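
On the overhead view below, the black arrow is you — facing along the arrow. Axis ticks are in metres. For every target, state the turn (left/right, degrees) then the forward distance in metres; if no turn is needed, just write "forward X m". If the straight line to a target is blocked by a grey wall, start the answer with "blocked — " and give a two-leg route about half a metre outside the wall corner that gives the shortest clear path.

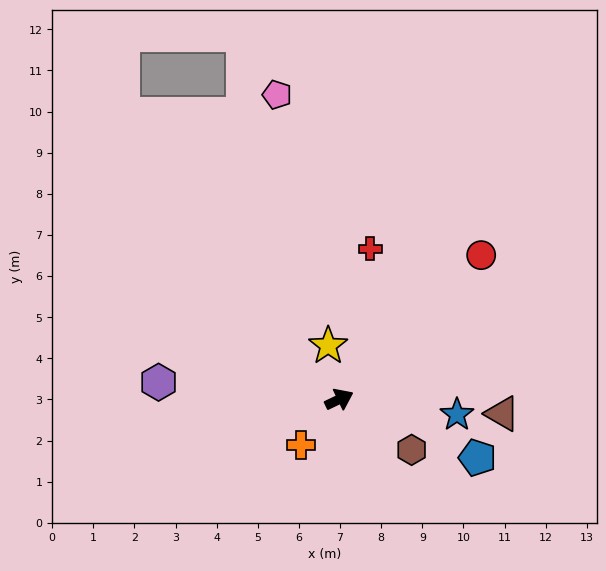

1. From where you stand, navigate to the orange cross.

turn right 155°, forward 1.5 m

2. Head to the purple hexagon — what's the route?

turn left 149°, forward 4.4 m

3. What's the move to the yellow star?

turn left 76°, forward 1.3 m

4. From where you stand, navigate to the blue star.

turn right 33°, forward 2.9 m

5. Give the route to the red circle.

turn left 20°, forward 4.9 m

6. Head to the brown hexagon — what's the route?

turn right 61°, forward 2.1 m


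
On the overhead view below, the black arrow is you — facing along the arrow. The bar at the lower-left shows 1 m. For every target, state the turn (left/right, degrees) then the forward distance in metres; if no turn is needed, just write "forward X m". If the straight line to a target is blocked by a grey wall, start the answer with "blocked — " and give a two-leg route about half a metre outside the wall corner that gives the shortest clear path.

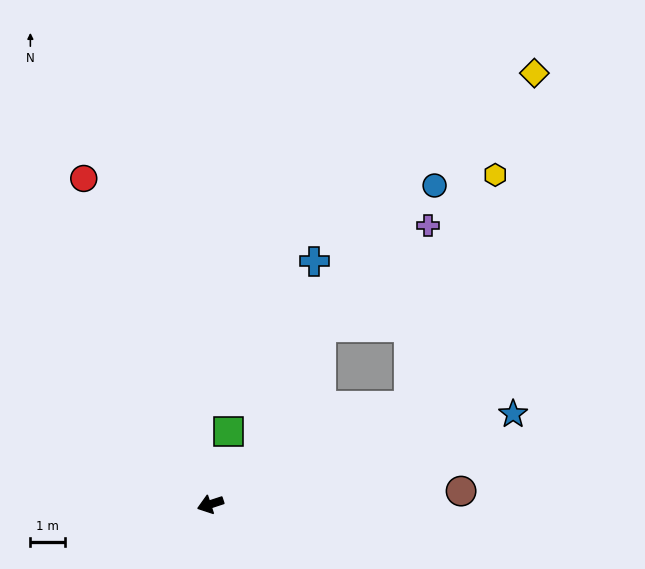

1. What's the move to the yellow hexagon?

blocked — turn right 172°, forward 6.4 m, then turn left 43°, forward 7.1 m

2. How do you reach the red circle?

turn right 87°, forward 10.0 m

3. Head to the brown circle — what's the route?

turn left 165°, forward 7.2 m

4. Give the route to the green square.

turn right 122°, forward 2.1 m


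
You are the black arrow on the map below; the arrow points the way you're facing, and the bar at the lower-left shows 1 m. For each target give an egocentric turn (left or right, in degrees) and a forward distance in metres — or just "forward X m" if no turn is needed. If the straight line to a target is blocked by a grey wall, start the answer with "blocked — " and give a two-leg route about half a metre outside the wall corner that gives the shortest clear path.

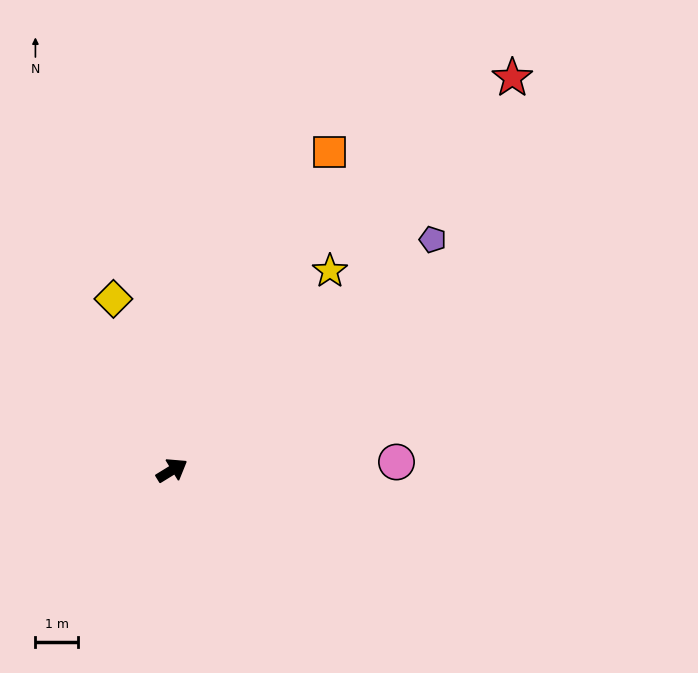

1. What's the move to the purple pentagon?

turn left 10°, forward 8.2 m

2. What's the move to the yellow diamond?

turn left 77°, forward 4.3 m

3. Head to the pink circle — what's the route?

turn right 29°, forward 5.3 m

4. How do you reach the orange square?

turn left 32°, forward 8.4 m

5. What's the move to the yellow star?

turn left 20°, forward 6.0 m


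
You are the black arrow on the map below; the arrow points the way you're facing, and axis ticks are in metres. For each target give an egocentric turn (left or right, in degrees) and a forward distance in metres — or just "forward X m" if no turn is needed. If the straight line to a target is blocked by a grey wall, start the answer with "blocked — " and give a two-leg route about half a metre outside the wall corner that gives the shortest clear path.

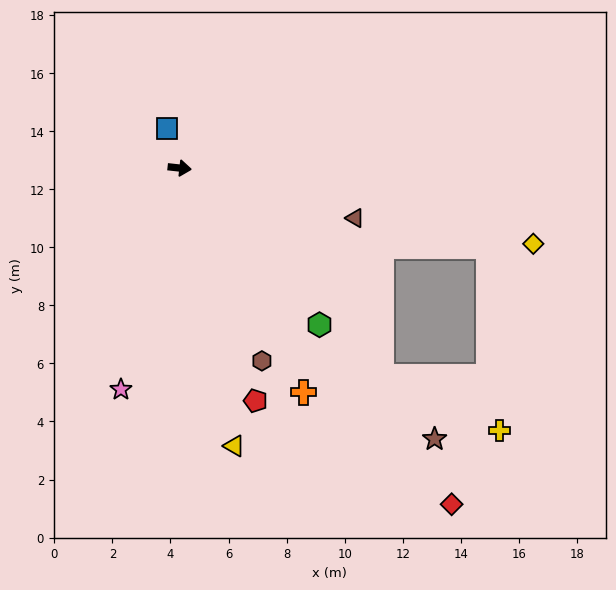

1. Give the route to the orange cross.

turn right 55°, forward 8.8 m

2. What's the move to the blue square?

turn left 114°, forward 1.4 m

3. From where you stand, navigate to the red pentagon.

turn right 66°, forward 8.4 m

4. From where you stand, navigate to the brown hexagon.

turn right 61°, forward 7.2 m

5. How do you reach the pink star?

turn right 99°, forward 7.9 m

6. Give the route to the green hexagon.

turn right 42°, forward 7.2 m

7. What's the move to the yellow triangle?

turn right 73°, forward 9.8 m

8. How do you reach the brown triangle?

turn right 10°, forward 6.3 m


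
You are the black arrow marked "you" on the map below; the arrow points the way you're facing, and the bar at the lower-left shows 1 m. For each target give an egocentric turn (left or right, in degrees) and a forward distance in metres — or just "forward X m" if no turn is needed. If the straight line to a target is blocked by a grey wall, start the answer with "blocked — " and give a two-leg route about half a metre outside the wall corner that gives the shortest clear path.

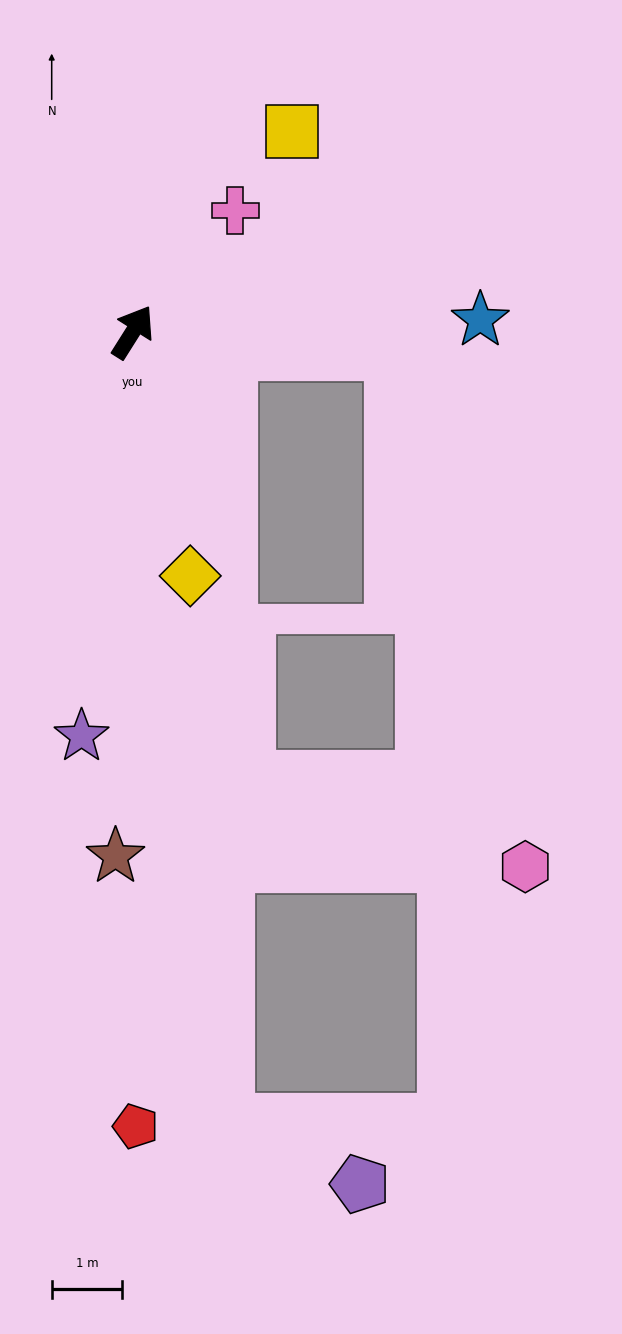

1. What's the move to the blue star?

turn right 56°, forward 4.9 m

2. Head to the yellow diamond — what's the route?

turn right 135°, forward 3.5 m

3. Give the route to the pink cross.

turn right 8°, forward 2.2 m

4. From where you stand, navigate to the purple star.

turn right 155°, forward 5.8 m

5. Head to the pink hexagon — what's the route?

blocked — turn right 62°, forward 3.7 m, then turn right 72°, forward 7.5 m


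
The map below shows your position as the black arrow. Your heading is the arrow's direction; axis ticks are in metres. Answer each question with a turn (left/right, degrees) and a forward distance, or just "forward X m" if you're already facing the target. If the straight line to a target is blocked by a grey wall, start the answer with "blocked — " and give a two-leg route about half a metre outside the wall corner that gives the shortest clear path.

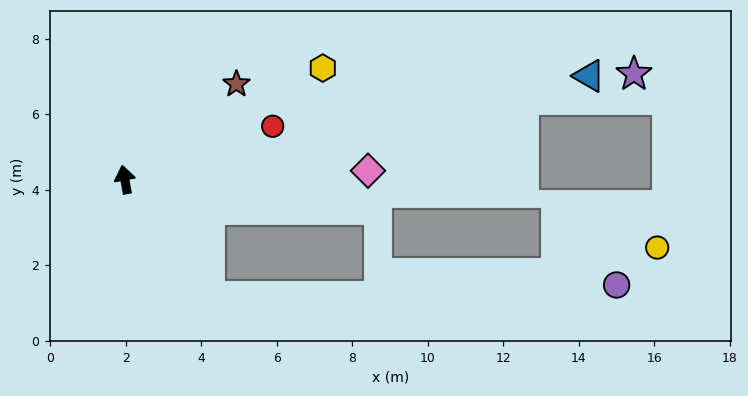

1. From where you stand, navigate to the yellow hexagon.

turn right 71°, forward 6.0 m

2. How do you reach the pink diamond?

turn right 98°, forward 6.4 m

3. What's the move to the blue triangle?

turn right 88°, forward 12.6 m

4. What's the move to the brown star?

turn right 60°, forward 3.9 m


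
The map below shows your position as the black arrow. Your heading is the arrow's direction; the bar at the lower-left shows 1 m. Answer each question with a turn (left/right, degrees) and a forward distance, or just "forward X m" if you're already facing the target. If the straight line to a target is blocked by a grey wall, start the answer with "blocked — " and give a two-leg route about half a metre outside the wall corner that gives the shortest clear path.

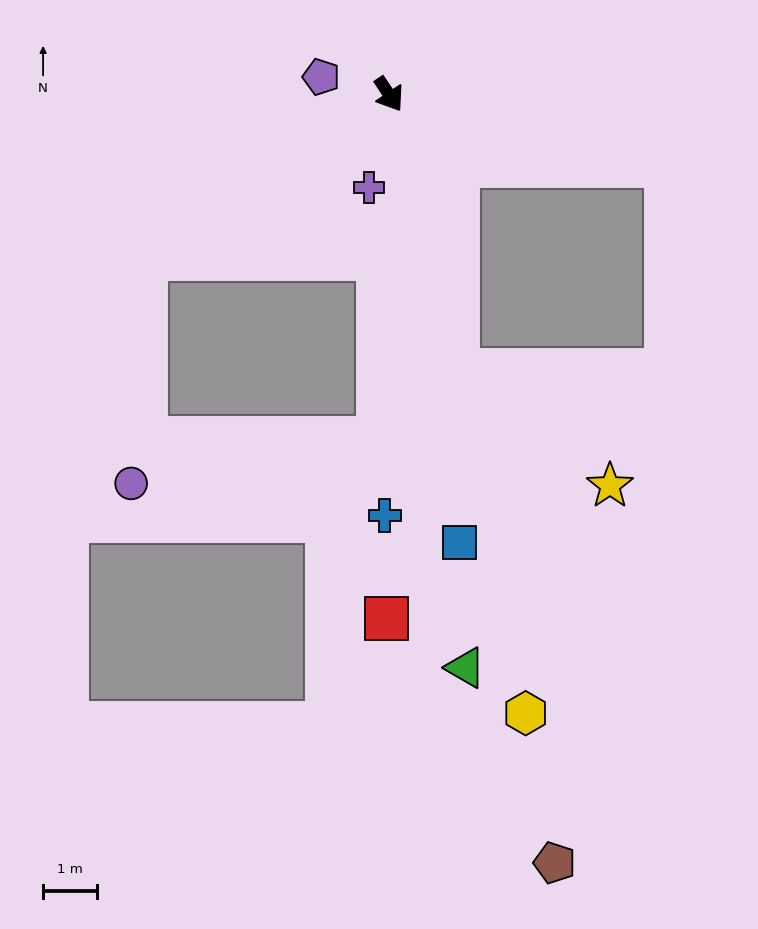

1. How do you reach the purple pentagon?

turn right 138°, forward 1.3 m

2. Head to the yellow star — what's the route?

blocked — turn right 20°, forward 5.3 m, then turn left 40°, forward 3.5 m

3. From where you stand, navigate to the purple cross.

turn right 46°, forward 1.8 m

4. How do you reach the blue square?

turn right 25°, forward 8.4 m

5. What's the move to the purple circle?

blocked — turn right 90°, forward 5.5 m, then turn left 53°, forward 4.2 m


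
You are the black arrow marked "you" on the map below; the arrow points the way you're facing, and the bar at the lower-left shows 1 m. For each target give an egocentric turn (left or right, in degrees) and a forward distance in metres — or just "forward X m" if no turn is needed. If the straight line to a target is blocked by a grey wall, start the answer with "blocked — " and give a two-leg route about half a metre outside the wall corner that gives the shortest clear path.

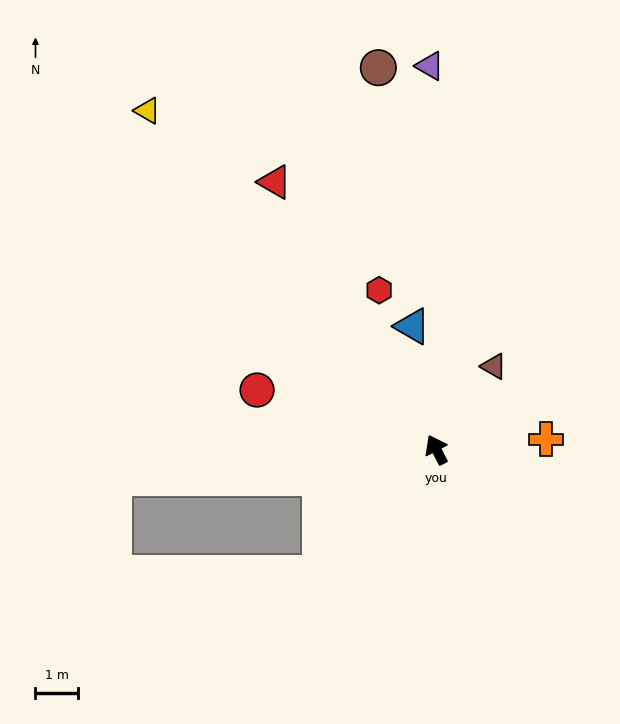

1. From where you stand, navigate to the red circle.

turn left 44°, forward 4.4 m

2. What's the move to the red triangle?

turn left 4°, forward 7.4 m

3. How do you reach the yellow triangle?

turn left 13°, forward 10.5 m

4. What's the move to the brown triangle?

turn right 62°, forward 2.4 m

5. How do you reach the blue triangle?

turn right 16°, forward 3.0 m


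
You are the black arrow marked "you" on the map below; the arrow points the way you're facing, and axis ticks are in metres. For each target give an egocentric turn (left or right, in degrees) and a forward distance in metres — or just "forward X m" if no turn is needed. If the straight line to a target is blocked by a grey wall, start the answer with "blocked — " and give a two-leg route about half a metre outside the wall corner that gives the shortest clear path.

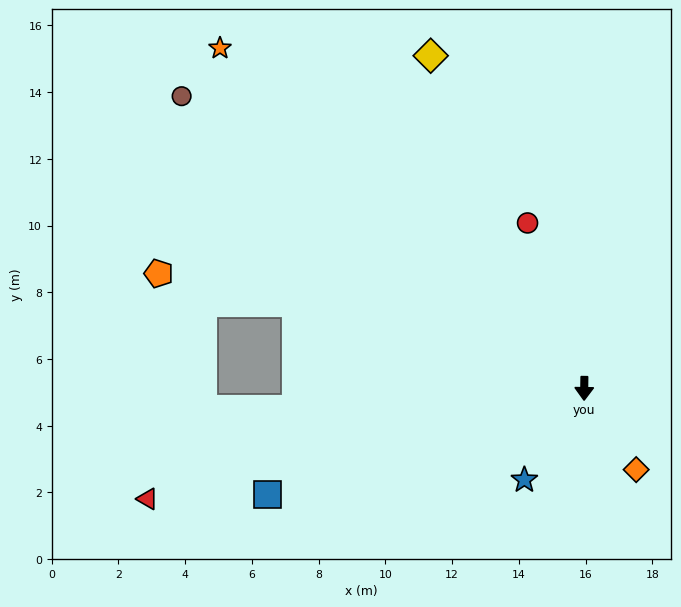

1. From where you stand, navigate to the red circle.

turn right 160°, forward 5.2 m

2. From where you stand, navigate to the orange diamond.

turn left 33°, forward 2.9 m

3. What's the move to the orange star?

turn right 132°, forward 14.9 m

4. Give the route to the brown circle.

turn right 125°, forward 14.9 m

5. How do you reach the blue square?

turn right 71°, forward 10.0 m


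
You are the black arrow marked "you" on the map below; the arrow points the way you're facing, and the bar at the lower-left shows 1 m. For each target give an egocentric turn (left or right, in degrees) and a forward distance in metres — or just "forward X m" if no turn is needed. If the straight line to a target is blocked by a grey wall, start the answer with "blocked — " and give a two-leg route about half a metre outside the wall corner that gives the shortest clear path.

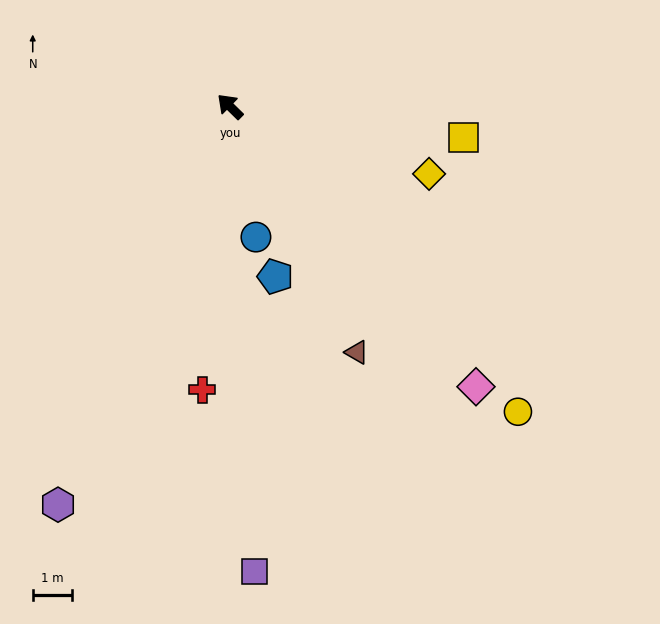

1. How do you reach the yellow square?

turn right 143°, forward 6.0 m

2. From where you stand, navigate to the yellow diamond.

turn right 154°, forward 5.4 m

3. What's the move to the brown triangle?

turn left 162°, forward 7.1 m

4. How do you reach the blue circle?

turn left 146°, forward 3.4 m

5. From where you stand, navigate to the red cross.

turn left 129°, forward 7.3 m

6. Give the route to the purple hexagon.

turn left 111°, forward 11.1 m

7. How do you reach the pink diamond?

turn left 176°, forward 9.5 m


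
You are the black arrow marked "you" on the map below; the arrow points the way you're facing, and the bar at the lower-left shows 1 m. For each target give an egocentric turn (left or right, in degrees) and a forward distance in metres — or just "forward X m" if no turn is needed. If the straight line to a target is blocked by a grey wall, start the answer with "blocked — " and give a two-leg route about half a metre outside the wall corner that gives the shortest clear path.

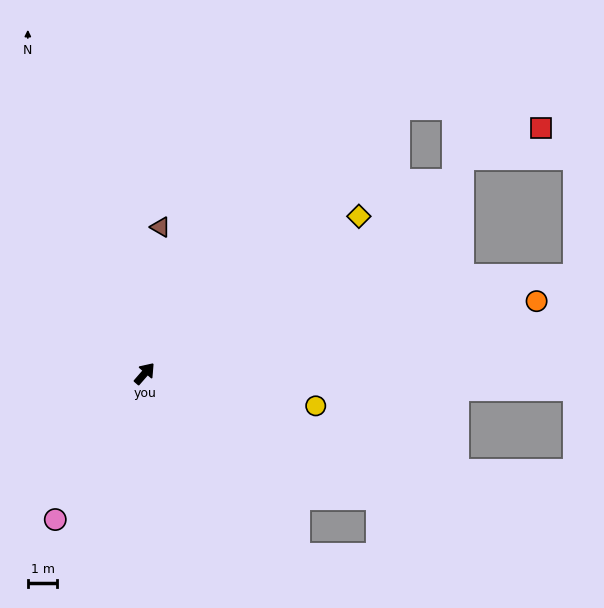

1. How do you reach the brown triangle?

turn left 35°, forward 5.0 m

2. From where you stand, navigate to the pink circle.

turn right 170°, forward 5.8 m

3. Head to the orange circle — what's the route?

turn right 38°, forward 13.5 m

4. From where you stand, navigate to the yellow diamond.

turn right 13°, forward 9.0 m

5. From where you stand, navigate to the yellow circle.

turn right 60°, forward 5.9 m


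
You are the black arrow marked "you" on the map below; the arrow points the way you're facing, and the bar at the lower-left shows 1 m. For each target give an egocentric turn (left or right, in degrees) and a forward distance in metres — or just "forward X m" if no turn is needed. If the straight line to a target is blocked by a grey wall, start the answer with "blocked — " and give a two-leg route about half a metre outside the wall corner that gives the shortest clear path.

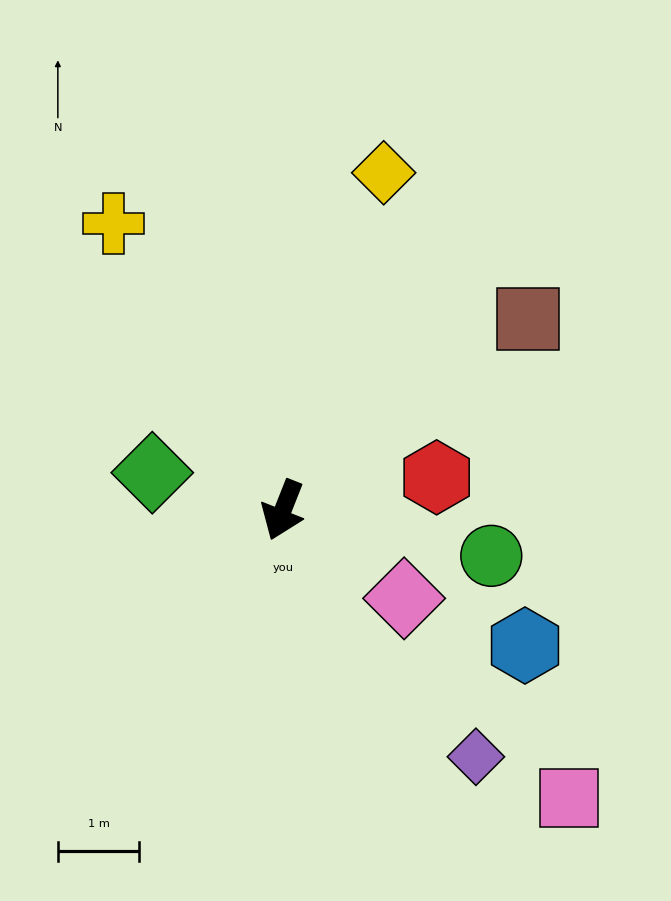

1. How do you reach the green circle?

turn left 99°, forward 2.6 m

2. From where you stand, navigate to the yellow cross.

turn right 128°, forward 4.1 m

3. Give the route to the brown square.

turn left 150°, forward 3.8 m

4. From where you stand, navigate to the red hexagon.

turn left 124°, forward 1.9 m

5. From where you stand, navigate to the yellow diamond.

turn right 175°, forward 4.3 m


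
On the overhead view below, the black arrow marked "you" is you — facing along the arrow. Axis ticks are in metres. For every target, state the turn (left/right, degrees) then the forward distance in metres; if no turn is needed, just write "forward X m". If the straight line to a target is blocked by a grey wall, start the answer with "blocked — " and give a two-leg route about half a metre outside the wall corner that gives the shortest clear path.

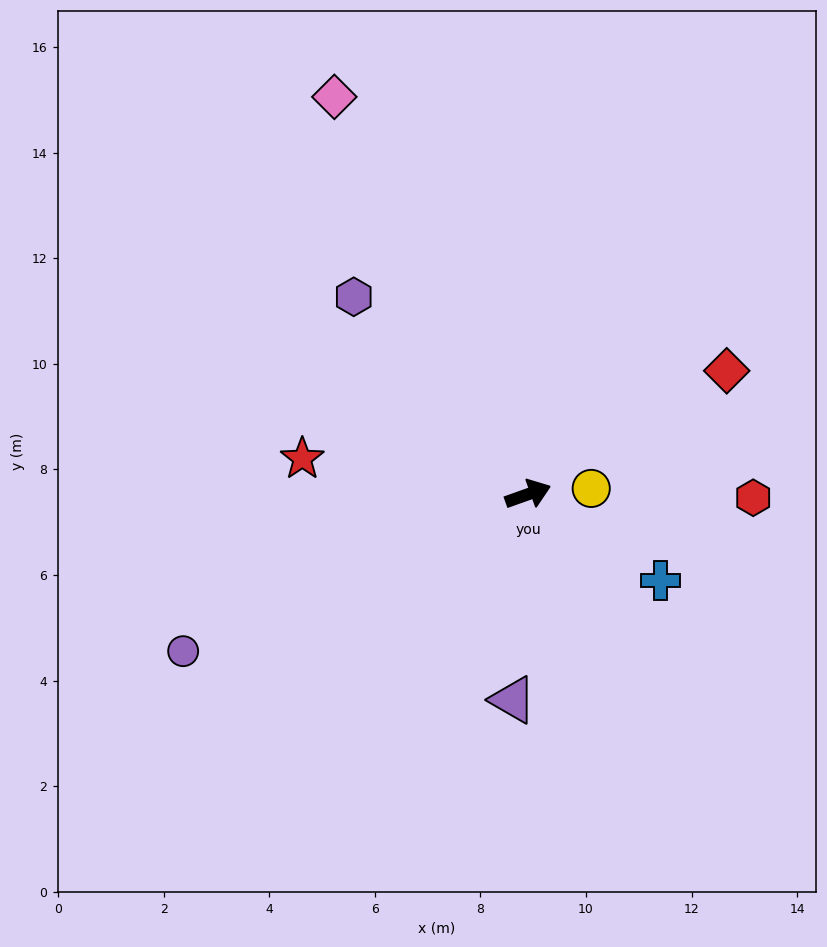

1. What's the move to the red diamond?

turn left 12°, forward 4.4 m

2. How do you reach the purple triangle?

turn right 114°, forward 3.9 m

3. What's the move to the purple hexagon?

turn left 112°, forward 5.0 m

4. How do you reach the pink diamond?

turn left 96°, forward 8.4 m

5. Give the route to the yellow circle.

turn right 14°, forward 1.2 m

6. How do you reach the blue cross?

turn right 53°, forward 3.0 m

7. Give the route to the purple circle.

turn right 175°, forward 7.2 m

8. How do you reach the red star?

turn left 151°, forward 4.3 m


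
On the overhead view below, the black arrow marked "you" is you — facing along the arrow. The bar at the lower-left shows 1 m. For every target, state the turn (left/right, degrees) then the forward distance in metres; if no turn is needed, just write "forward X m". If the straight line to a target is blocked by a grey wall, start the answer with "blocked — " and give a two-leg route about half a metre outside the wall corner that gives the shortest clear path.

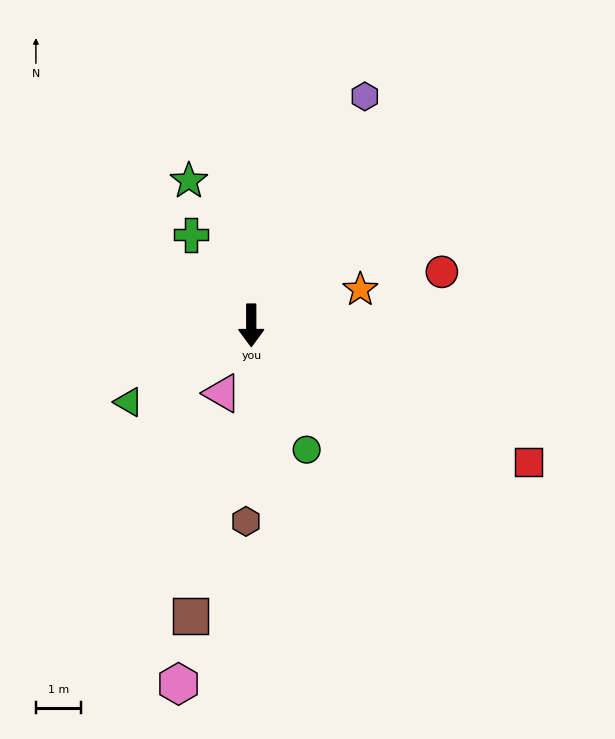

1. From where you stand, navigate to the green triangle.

turn right 58°, forward 3.2 m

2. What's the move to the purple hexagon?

turn left 154°, forward 5.7 m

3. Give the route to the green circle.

turn left 24°, forward 3.0 m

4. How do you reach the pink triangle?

turn right 23°, forward 1.6 m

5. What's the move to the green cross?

turn right 146°, forward 2.4 m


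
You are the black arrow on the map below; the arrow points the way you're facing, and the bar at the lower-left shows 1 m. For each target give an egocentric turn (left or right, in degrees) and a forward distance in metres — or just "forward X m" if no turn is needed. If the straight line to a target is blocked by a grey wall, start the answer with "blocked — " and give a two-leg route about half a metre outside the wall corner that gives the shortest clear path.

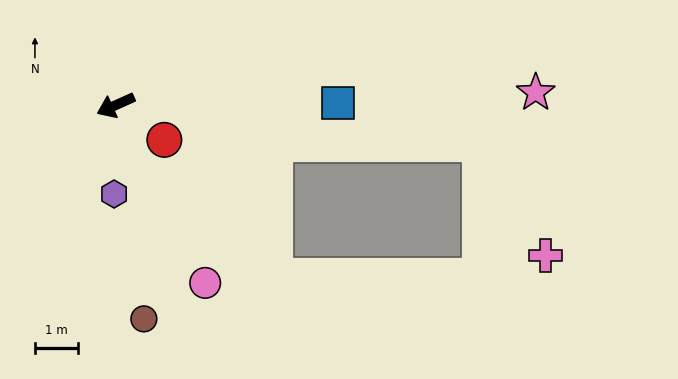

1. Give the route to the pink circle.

turn left 93°, forward 4.7 m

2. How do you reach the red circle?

turn left 120°, forward 1.4 m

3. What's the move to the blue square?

turn left 156°, forward 5.2 m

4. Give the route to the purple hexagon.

turn left 65°, forward 2.1 m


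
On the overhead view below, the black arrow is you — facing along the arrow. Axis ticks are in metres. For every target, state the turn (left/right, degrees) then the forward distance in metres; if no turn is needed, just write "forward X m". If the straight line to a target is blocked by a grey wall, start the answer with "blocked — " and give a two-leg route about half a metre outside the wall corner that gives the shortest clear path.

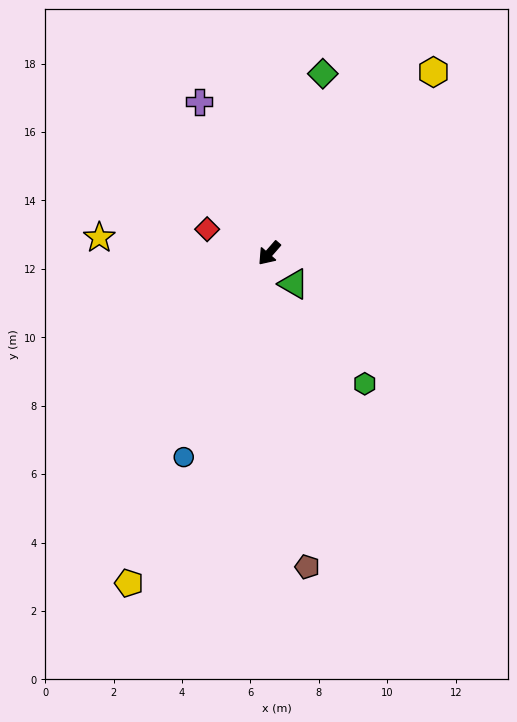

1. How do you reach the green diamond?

turn right 156°, forward 5.5 m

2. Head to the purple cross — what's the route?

turn right 114°, forward 4.9 m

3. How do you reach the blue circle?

turn left 18°, forward 6.5 m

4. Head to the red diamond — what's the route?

turn right 70°, forward 1.9 m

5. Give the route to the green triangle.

turn left 80°, forward 1.1 m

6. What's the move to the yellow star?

turn right 54°, forward 5.0 m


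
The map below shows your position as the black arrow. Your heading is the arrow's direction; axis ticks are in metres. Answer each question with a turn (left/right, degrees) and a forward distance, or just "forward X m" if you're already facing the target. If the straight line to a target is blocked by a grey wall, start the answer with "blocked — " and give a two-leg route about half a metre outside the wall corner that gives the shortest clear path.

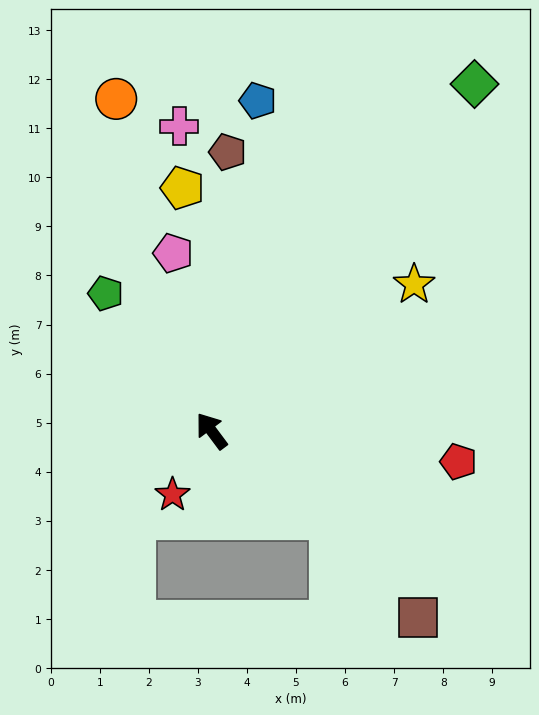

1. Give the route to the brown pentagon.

turn right 40°, forward 5.7 m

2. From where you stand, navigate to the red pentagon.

turn right 134°, forward 5.1 m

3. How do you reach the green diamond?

turn right 74°, forward 8.9 m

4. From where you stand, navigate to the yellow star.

turn right 91°, forward 5.1 m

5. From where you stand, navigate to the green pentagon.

forward 3.5 m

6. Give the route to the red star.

turn left 112°, forward 1.5 m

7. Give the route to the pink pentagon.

turn right 25°, forward 3.7 m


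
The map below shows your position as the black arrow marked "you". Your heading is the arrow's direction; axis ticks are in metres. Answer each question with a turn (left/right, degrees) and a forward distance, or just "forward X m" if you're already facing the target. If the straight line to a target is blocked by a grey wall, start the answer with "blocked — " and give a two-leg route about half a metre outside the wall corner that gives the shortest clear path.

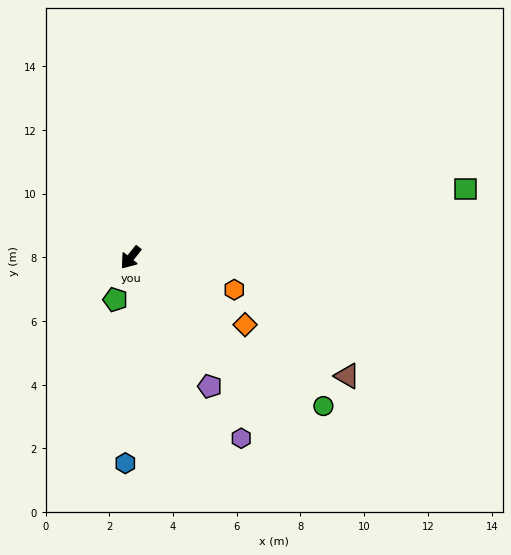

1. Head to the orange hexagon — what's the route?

turn left 111°, forward 3.4 m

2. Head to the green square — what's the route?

turn left 140°, forward 10.7 m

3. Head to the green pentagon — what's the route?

turn left 18°, forward 1.4 m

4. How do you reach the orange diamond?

turn left 98°, forward 4.2 m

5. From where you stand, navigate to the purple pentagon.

turn left 70°, forward 4.7 m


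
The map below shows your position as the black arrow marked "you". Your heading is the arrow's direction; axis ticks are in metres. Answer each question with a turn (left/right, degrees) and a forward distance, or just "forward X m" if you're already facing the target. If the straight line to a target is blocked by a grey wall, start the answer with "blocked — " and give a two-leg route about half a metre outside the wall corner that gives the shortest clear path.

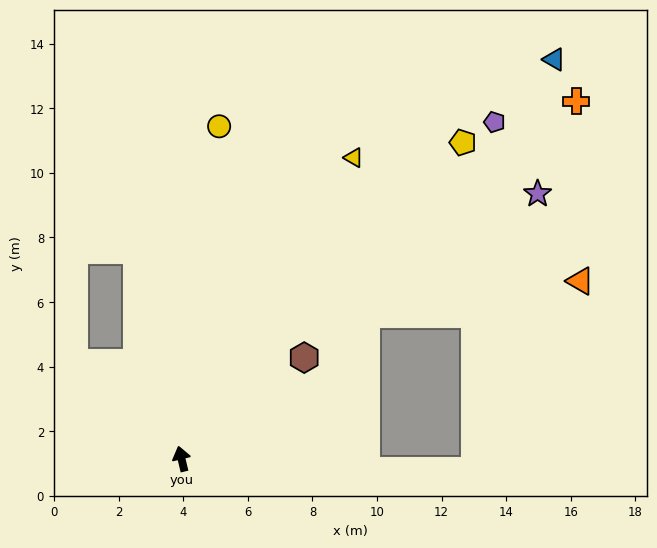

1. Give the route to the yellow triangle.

turn right 43°, forward 10.7 m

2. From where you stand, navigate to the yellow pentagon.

turn right 55°, forward 13.1 m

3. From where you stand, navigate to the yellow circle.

turn right 20°, forward 10.4 m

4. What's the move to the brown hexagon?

turn right 64°, forward 4.9 m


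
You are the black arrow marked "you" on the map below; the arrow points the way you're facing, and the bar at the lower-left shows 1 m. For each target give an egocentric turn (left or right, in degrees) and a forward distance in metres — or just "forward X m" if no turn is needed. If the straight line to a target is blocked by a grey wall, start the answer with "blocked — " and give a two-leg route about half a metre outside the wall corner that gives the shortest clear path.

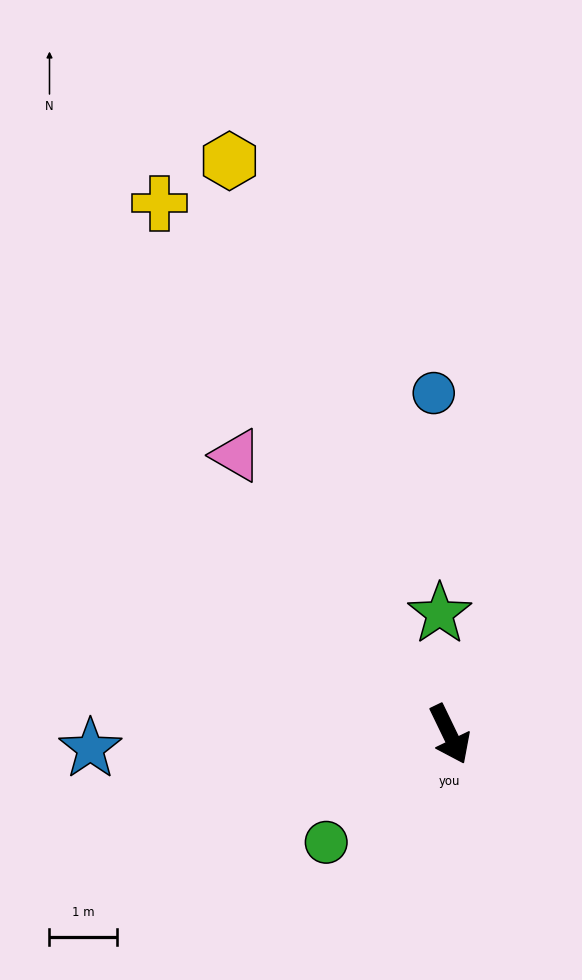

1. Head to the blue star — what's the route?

turn right 113°, forward 5.4 m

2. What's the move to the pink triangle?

turn right 168°, forward 5.2 m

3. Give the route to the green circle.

turn right 75°, forward 2.4 m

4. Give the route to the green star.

turn left 159°, forward 1.8 m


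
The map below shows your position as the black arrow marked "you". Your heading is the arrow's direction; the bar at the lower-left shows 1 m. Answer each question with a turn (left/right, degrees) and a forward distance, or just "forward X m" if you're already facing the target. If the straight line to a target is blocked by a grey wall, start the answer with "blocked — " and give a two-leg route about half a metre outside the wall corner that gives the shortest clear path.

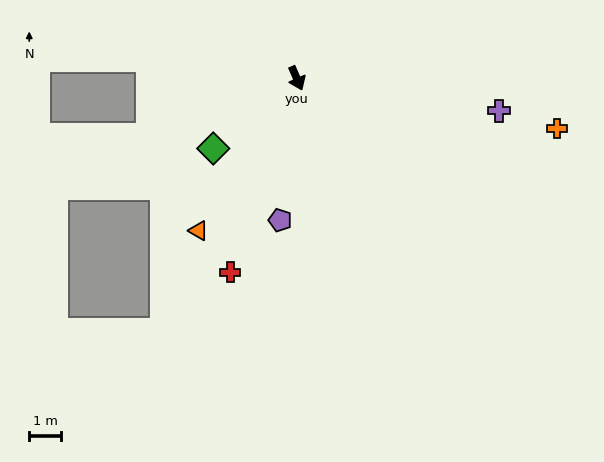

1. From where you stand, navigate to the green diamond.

turn right 73°, forward 3.5 m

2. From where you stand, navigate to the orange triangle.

turn right 56°, forward 5.8 m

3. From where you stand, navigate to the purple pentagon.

turn right 30°, forward 4.5 m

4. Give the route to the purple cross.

turn left 57°, forward 6.5 m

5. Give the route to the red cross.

turn right 42°, forward 6.5 m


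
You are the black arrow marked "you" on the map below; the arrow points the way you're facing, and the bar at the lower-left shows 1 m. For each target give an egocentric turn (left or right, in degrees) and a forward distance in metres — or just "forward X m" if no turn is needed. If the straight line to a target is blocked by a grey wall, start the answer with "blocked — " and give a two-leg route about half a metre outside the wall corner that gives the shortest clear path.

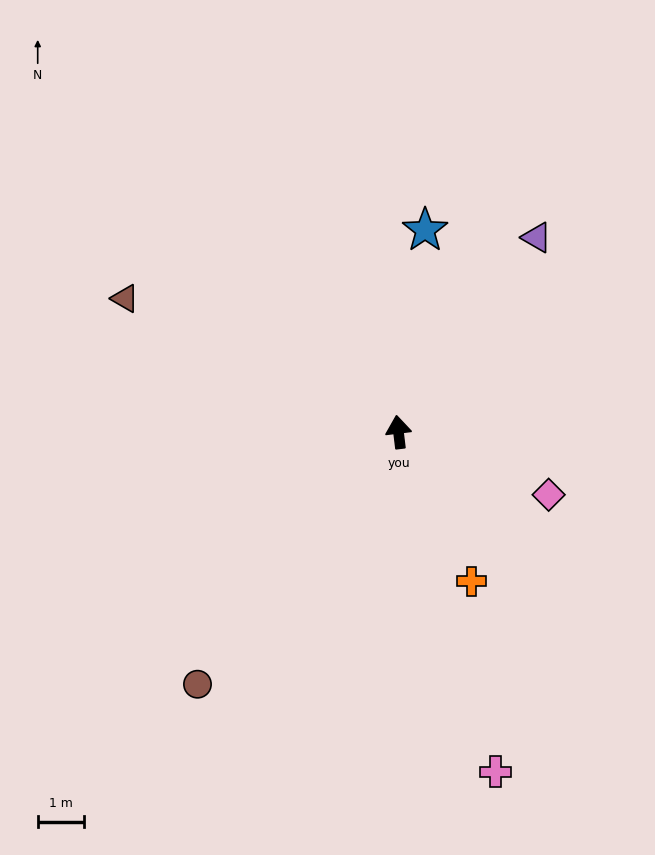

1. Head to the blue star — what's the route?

turn right 14°, forward 4.4 m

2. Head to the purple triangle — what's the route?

turn right 42°, forward 5.1 m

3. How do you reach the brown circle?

turn left 135°, forward 7.0 m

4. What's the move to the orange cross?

turn right 161°, forward 3.6 m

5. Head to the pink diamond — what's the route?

turn right 120°, forward 3.5 m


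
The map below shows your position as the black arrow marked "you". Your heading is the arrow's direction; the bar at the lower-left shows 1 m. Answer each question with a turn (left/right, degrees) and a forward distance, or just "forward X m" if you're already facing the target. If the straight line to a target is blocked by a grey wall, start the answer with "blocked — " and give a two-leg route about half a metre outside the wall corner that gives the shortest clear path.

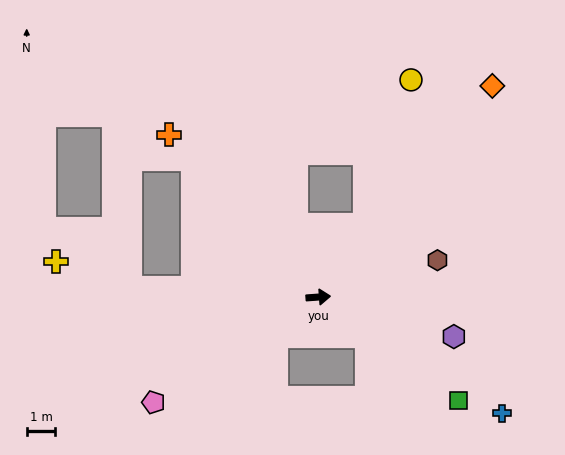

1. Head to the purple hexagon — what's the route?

turn right 20°, forward 4.9 m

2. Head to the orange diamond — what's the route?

turn left 46°, forward 9.6 m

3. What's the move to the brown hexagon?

turn left 13°, forward 4.4 m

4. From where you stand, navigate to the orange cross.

turn left 128°, forward 7.7 m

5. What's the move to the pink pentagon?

turn right 152°, forward 6.8 m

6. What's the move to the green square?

turn right 41°, forward 6.1 m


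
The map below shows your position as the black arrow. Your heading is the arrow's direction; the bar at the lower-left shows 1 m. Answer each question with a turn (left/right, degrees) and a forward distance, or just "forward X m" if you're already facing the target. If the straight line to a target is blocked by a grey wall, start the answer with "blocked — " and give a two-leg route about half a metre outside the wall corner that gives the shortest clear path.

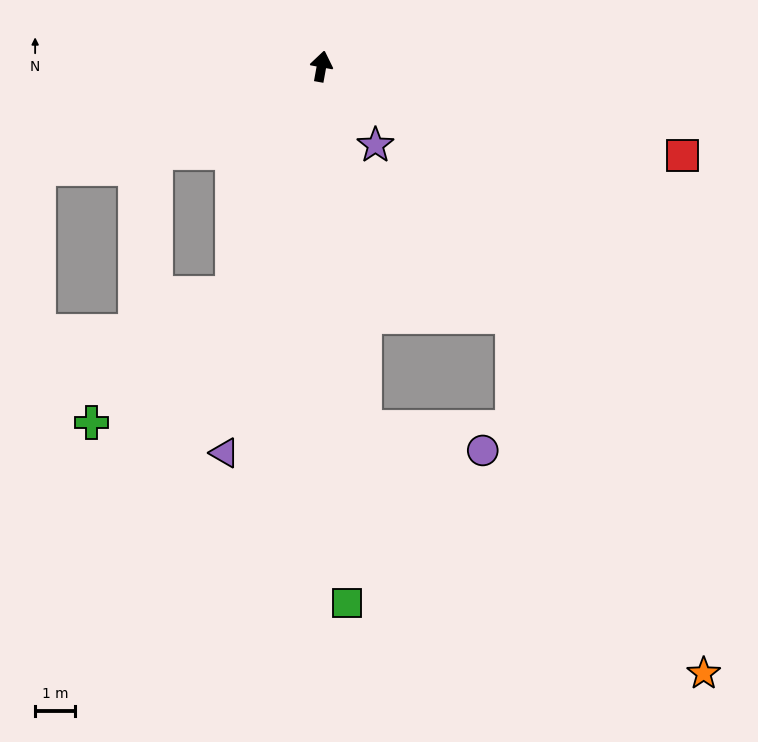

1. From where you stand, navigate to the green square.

turn right 167°, forward 13.4 m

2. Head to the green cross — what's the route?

blocked — turn left 169°, forward 6.1 m, then turn right 26°, forward 4.8 m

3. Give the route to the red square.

turn right 94°, forward 9.3 m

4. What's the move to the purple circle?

blocked — turn right 163°, forward 9.0 m, then turn left 72°, forward 3.0 m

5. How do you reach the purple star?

turn right 135°, forward 2.4 m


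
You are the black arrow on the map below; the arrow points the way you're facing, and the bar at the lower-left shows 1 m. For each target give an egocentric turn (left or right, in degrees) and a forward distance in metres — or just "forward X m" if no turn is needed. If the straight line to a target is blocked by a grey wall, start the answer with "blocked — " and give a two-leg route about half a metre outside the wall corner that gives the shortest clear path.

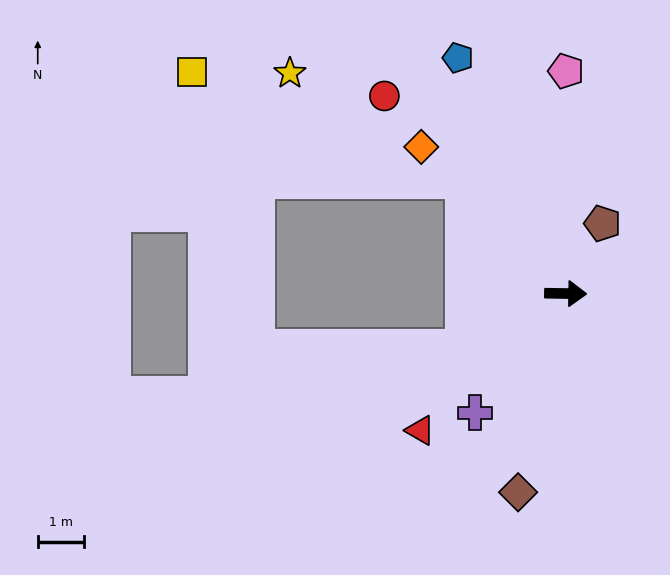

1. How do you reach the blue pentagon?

turn left 115°, forward 5.6 m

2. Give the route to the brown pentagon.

turn left 63°, forward 1.7 m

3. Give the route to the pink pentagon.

turn left 91°, forward 4.8 m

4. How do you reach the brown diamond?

turn right 103°, forward 4.4 m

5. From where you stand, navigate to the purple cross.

turn right 126°, forward 3.2 m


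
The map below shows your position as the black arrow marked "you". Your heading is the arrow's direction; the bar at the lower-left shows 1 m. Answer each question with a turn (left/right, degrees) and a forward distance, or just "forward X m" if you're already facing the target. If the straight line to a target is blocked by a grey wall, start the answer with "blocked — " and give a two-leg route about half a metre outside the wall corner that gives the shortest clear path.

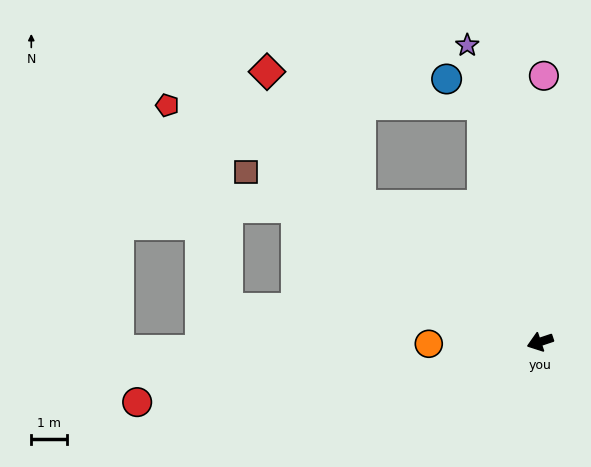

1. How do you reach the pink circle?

turn right 109°, forward 7.5 m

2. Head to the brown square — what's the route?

turn right 49°, forward 9.6 m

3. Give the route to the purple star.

turn right 95°, forward 8.6 m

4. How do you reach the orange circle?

turn right 18°, forward 3.1 m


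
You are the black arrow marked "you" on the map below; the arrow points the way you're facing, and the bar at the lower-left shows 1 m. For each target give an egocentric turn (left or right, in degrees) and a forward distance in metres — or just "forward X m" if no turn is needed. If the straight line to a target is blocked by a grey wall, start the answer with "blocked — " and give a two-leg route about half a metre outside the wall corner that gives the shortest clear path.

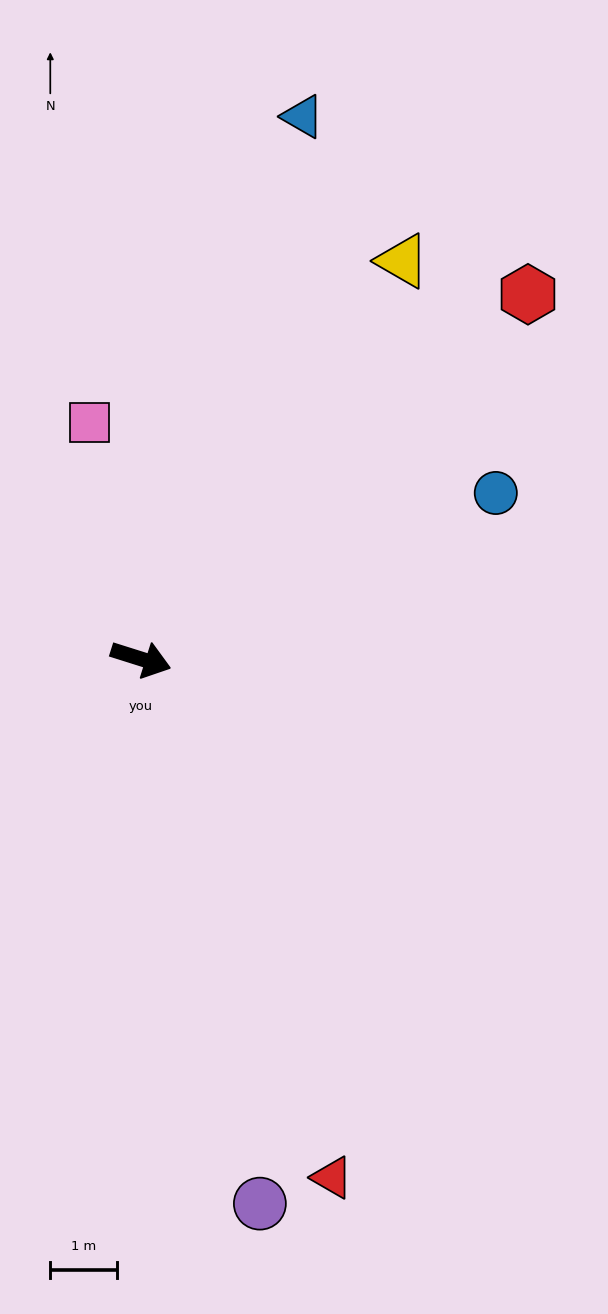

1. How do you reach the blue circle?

turn left 43°, forward 5.9 m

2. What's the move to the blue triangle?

turn left 91°, forward 8.5 m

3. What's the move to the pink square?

turn left 120°, forward 3.6 m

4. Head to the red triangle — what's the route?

turn right 52°, forward 8.3 m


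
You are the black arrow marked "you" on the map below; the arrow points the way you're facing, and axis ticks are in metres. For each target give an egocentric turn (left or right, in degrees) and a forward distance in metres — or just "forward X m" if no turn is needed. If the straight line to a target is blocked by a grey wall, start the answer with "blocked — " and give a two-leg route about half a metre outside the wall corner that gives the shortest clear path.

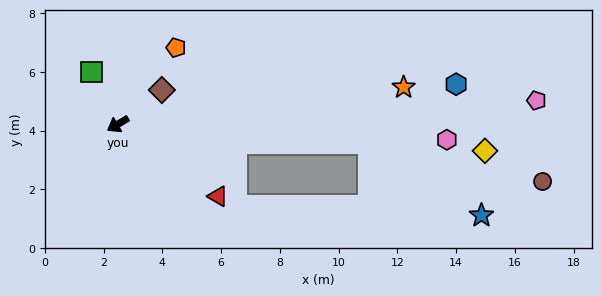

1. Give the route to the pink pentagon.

turn left 152°, forward 14.3 m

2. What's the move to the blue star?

blocked — turn left 145°, forward 8.6 m, then turn right 29°, forward 4.5 m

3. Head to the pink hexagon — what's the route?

turn left 146°, forward 11.2 m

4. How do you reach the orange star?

turn left 156°, forward 9.8 m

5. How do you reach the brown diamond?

turn right 173°, forward 1.9 m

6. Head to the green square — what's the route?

turn right 94°, forward 2.0 m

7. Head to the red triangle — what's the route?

turn left 113°, forward 4.2 m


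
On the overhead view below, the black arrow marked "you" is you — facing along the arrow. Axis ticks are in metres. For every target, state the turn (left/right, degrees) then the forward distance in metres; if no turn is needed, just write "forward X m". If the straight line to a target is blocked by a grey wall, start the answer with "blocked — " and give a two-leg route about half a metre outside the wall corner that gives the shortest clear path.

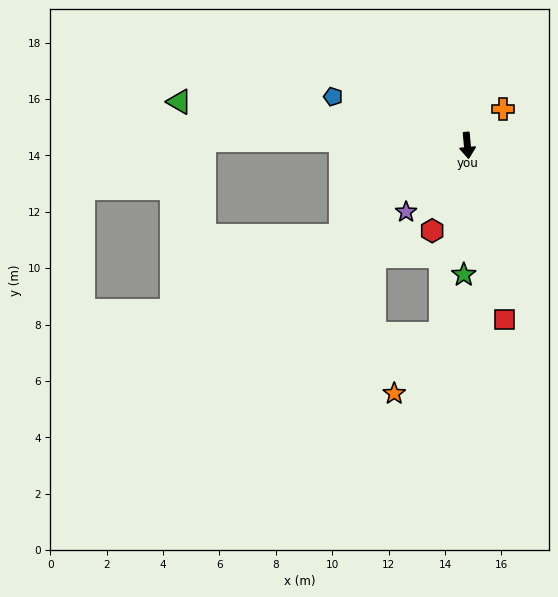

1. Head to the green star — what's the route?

turn right 7°, forward 4.6 m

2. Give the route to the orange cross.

turn left 130°, forward 1.8 m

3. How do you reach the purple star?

turn right 48°, forward 3.2 m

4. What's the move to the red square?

turn left 7°, forward 6.3 m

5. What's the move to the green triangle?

turn right 104°, forward 10.3 m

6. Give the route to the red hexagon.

turn right 28°, forward 3.3 m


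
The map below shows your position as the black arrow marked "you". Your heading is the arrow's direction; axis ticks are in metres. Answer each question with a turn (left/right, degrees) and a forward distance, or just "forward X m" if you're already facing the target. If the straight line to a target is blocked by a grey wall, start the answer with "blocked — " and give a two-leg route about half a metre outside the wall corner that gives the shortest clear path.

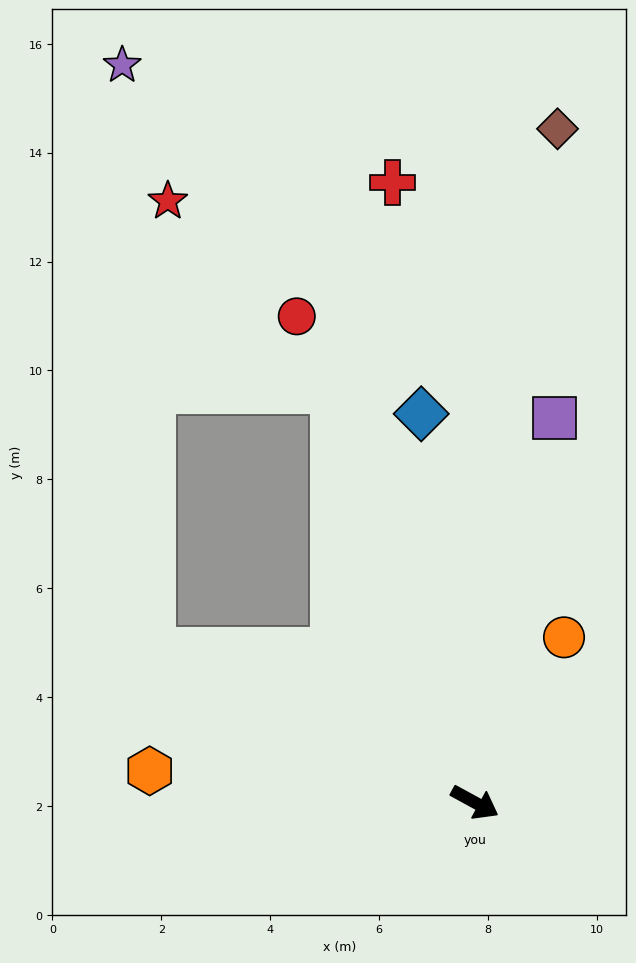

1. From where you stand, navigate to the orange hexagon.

turn right 157°, forward 6.0 m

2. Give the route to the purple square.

turn left 107°, forward 7.2 m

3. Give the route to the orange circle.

turn left 90°, forward 3.4 m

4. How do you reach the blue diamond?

turn left 127°, forward 7.2 m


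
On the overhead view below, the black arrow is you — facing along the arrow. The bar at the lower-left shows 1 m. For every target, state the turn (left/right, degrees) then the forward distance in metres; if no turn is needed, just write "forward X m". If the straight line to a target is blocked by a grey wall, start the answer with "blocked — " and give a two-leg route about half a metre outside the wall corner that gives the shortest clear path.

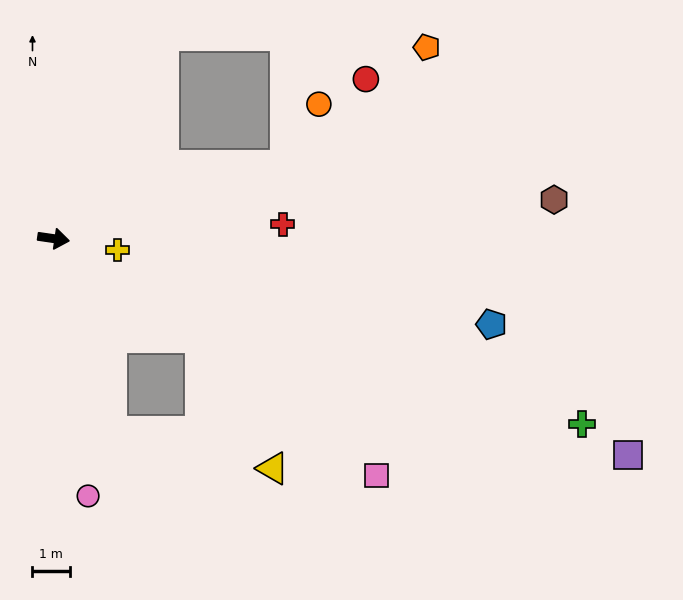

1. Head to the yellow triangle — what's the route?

blocked — turn right 26°, forward 4.7 m, then turn right 27°, forward 4.0 m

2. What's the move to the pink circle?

turn right 74°, forward 6.9 m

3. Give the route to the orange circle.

blocked — turn left 26°, forward 6.5 m, then turn left 44°, forward 1.9 m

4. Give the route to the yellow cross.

turn right 2°, forward 1.7 m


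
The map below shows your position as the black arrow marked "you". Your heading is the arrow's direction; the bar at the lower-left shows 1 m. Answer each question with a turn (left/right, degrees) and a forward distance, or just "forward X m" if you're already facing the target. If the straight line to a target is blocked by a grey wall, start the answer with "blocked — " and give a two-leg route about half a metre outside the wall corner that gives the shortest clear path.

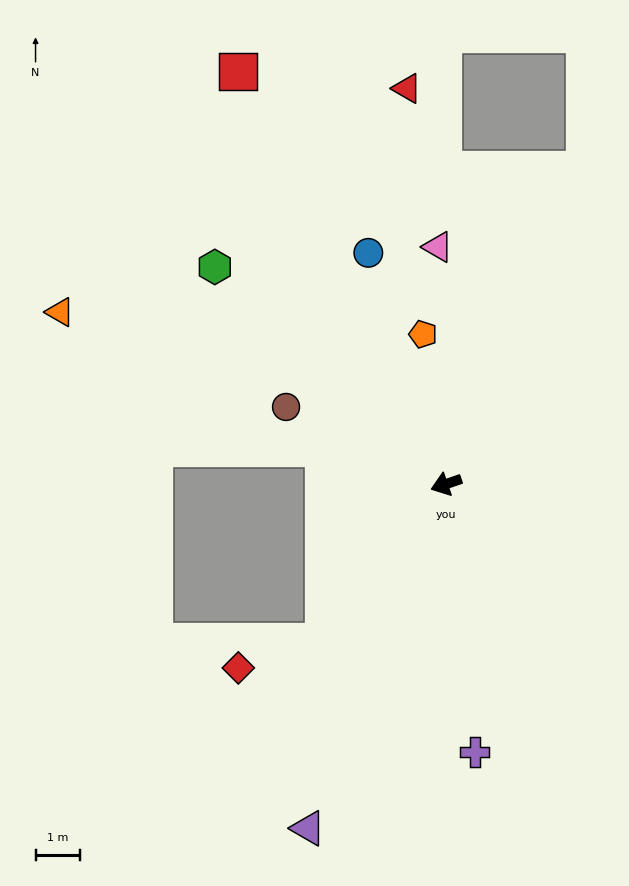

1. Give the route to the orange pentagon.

turn right 100°, forward 3.4 m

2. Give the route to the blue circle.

turn right 90°, forward 5.5 m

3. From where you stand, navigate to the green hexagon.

turn right 62°, forward 7.1 m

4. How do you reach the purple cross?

turn left 77°, forward 6.1 m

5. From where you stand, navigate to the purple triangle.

turn left 49°, forward 8.3 m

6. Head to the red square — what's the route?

turn right 82°, forward 10.4 m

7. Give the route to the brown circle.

turn right 45°, forward 4.0 m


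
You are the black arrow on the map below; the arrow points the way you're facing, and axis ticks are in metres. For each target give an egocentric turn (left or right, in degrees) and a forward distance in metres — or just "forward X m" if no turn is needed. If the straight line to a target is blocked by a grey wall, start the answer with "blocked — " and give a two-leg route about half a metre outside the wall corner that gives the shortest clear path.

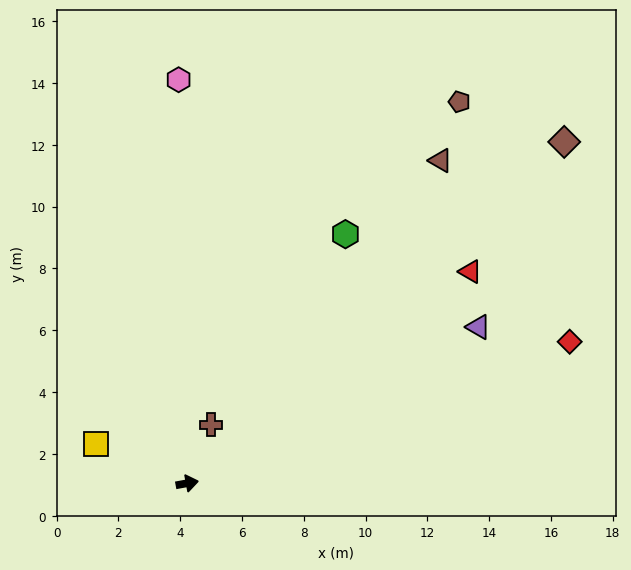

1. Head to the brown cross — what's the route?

turn left 58°, forward 2.0 m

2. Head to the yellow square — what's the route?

turn left 147°, forward 3.2 m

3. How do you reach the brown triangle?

turn left 41°, forward 13.3 m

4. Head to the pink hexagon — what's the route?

turn left 81°, forward 13.1 m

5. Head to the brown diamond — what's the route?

turn left 32°, forward 16.5 m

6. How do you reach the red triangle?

turn left 26°, forward 11.4 m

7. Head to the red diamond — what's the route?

turn left 10°, forward 13.2 m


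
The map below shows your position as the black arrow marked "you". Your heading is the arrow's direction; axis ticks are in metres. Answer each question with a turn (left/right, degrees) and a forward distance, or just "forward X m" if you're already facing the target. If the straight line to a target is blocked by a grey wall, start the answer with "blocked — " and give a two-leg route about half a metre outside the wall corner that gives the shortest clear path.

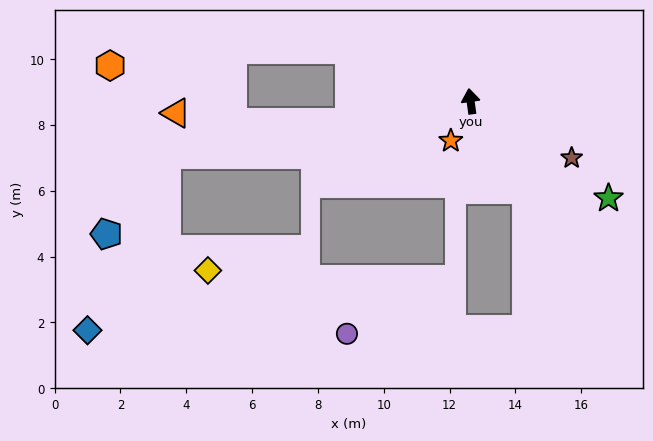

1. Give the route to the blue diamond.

blocked — turn left 92°, forward 9.3 m, then turn left 56°, forward 5.9 m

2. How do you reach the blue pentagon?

blocked — turn left 92°, forward 9.3 m, then turn left 42°, forward 3.0 m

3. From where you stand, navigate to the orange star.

turn left 146°, forward 1.3 m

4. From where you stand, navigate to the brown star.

turn right 127°, forward 3.5 m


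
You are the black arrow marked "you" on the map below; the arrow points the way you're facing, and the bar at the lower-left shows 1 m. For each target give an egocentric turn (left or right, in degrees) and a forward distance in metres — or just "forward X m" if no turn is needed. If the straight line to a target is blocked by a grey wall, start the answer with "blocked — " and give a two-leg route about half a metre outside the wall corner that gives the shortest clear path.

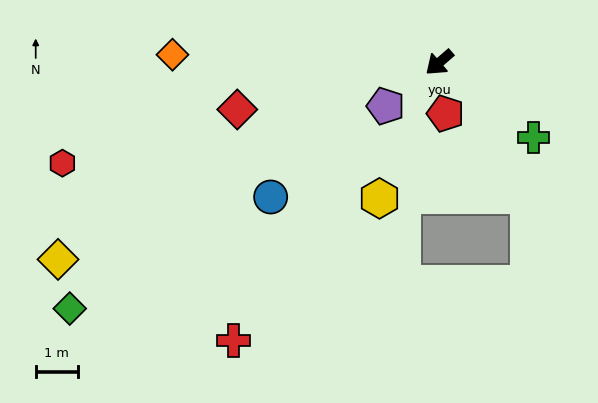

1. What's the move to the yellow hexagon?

turn left 25°, forward 3.5 m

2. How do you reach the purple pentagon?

forward 1.6 m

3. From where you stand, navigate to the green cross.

turn left 101°, forward 2.8 m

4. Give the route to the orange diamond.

turn right 43°, forward 6.3 m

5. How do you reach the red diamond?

turn right 28°, forward 4.9 m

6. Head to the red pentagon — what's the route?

turn left 56°, forward 1.2 m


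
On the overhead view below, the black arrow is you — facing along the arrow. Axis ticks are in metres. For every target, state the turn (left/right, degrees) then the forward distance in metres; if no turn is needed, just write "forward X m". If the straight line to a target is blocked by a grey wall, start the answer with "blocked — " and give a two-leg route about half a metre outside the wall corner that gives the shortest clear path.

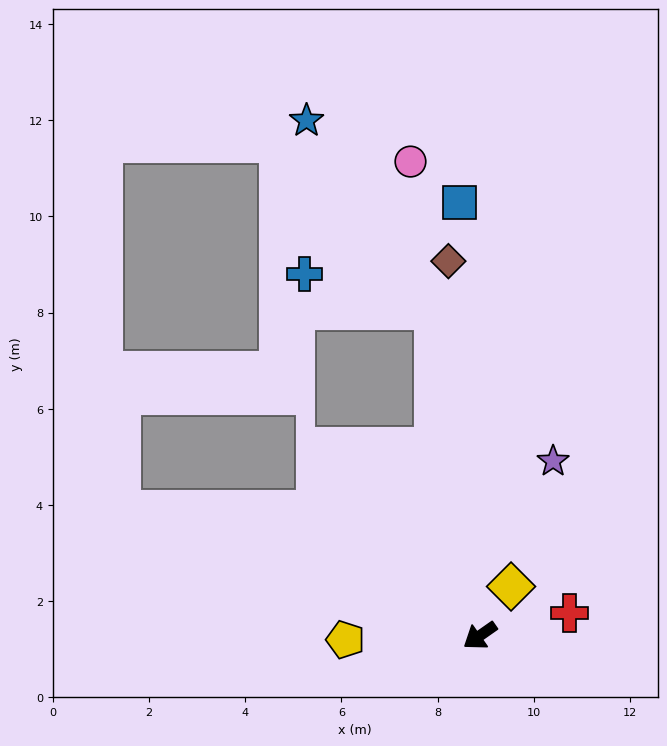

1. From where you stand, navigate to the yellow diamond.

turn right 157°, forward 1.2 m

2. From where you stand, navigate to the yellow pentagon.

turn right 33°, forward 2.8 m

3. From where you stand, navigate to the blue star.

blocked — turn right 117°, forward 6.8 m, then turn left 26°, forward 4.8 m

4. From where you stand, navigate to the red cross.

turn left 159°, forward 1.9 m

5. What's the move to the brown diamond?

turn right 120°, forward 7.8 m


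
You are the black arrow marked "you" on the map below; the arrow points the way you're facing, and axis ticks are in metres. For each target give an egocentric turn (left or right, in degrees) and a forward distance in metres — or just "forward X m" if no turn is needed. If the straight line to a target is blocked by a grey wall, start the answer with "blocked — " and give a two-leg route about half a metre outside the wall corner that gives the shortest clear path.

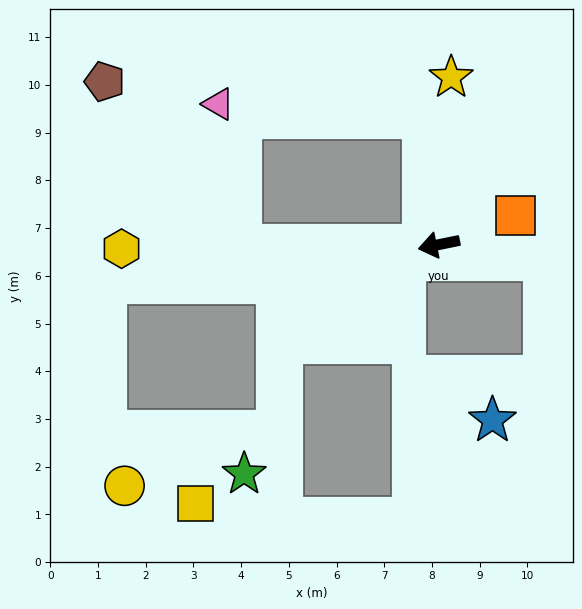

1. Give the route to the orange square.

turn right 171°, forward 1.7 m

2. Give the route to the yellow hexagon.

turn right 11°, forward 6.7 m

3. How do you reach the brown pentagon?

blocked — turn right 12°, forward 4.1 m, then turn right 49°, forward 4.5 m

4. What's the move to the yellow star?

turn right 106°, forward 3.5 m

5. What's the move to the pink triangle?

blocked — turn right 94°, forward 2.7 m, then turn left 78°, forward 4.3 m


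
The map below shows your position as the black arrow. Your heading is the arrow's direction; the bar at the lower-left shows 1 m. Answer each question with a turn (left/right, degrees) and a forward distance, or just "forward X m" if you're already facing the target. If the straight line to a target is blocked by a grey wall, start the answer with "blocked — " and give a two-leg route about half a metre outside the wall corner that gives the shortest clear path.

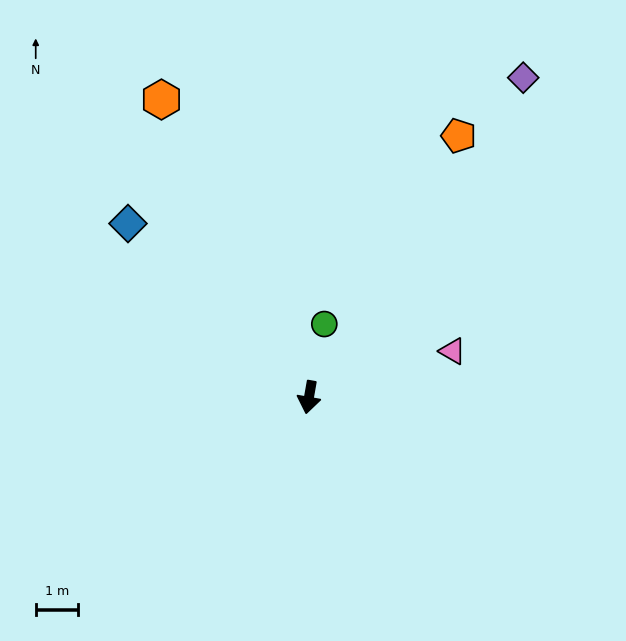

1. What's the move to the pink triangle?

turn left 118°, forward 3.5 m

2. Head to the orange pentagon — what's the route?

turn left 160°, forward 7.1 m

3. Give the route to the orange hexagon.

turn right 144°, forward 7.8 m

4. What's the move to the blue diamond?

turn right 124°, forward 5.9 m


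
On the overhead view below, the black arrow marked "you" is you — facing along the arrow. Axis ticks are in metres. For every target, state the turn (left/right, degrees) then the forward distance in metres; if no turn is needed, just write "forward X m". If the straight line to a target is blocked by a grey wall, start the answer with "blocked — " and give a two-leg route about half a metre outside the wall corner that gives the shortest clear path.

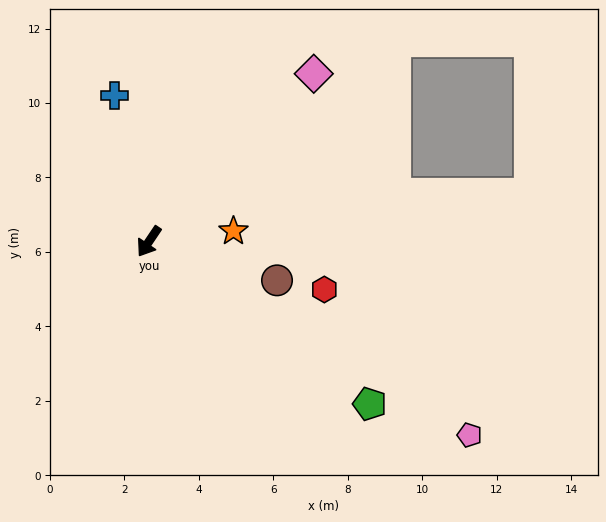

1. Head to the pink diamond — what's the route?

turn left 169°, forward 6.3 m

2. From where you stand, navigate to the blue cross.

turn right 133°, forward 4.0 m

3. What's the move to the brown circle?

turn left 107°, forward 3.6 m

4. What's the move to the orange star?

turn left 131°, forward 2.3 m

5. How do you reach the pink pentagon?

turn left 93°, forward 10.1 m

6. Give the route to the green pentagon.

turn left 88°, forward 7.4 m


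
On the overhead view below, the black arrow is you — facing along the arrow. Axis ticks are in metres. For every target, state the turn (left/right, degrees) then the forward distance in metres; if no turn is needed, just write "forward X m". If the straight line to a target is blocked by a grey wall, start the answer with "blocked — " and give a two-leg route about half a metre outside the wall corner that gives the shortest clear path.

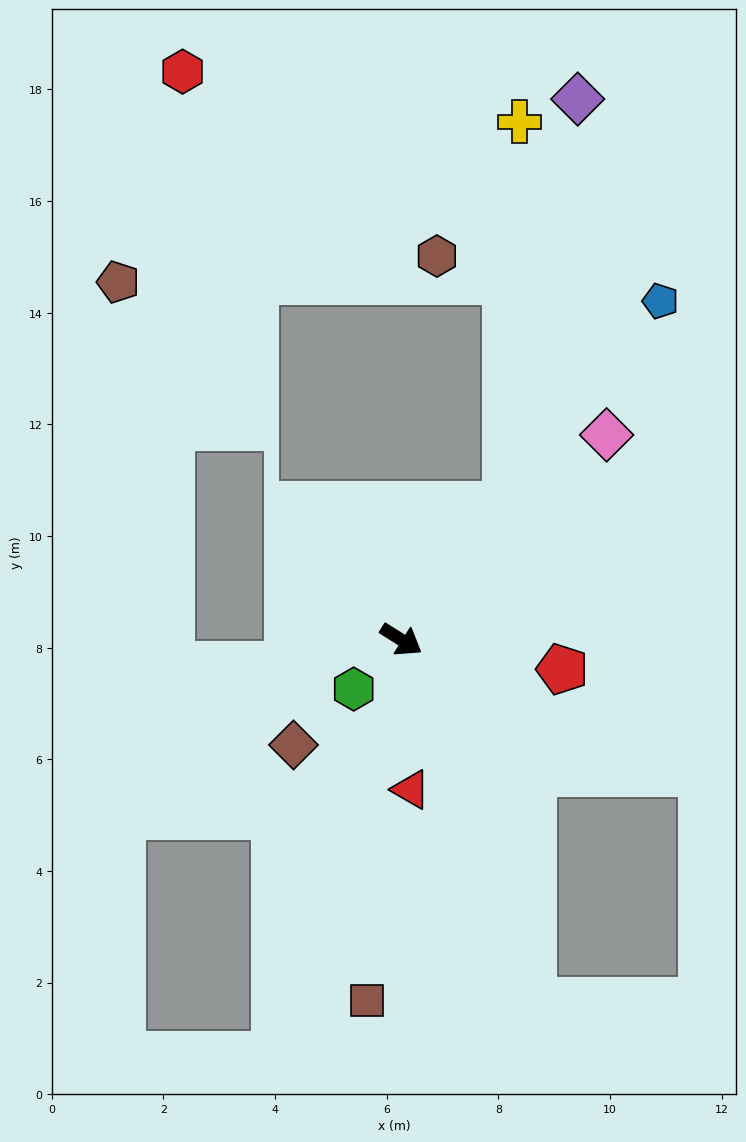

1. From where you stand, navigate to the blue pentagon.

turn left 85°, forward 7.6 m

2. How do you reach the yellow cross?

blocked — turn left 84°, forward 3.1 m, then turn left 36°, forward 6.9 m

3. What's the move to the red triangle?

turn right 54°, forward 2.7 m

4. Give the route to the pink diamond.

turn left 77°, forward 5.2 m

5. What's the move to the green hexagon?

turn right 102°, forward 1.2 m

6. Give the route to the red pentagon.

turn left 22°, forward 2.9 m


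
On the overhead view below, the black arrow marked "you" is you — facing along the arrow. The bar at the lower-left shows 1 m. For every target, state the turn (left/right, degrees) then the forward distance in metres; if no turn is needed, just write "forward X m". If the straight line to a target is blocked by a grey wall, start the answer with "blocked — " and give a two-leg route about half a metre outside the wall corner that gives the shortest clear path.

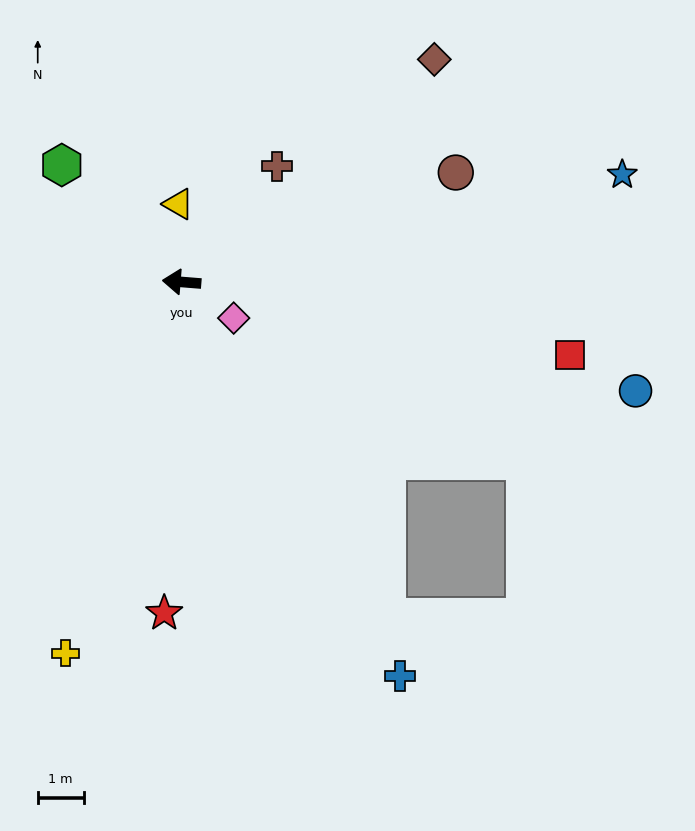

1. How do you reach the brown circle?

turn right 154°, forward 6.4 m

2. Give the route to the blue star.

turn right 162°, forward 9.9 m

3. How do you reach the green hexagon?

turn right 40°, forward 3.6 m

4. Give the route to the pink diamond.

turn left 150°, forward 1.4 m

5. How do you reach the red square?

turn left 174°, forward 8.6 m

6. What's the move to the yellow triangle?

turn right 83°, forward 1.7 m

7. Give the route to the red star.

turn left 92°, forward 7.2 m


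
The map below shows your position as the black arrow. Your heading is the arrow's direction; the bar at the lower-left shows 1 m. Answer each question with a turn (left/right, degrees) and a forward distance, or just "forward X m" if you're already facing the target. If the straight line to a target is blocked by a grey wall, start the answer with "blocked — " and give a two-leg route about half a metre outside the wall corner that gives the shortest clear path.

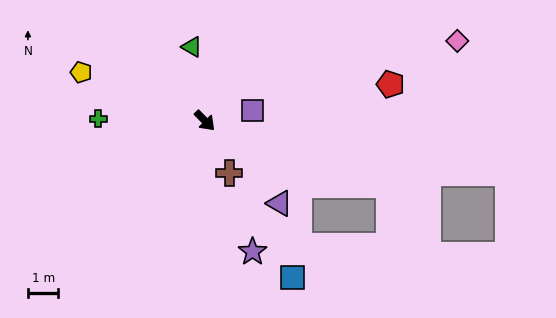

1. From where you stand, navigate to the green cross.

turn right 136°, forward 3.5 m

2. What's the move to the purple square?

turn left 58°, forward 1.6 m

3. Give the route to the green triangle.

turn left 145°, forward 2.5 m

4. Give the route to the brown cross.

turn right 20°, forward 1.9 m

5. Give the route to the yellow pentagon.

turn right 156°, forward 4.3 m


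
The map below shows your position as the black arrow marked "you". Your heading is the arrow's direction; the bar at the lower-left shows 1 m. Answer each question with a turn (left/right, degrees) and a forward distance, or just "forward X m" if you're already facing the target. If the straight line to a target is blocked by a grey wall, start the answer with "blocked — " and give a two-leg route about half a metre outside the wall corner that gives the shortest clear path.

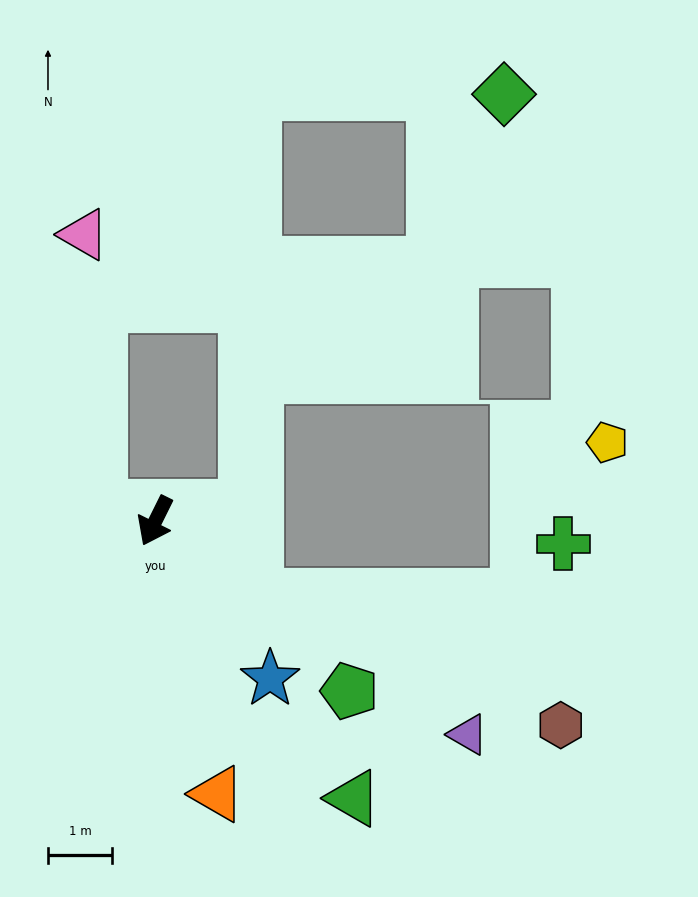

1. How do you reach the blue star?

turn left 62°, forward 3.0 m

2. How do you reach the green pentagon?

turn left 75°, forward 4.0 m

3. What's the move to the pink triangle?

blocked — turn right 78°, forward 0.9 m, then turn right 72°, forward 4.2 m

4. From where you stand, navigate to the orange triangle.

turn left 39°, forward 4.4 m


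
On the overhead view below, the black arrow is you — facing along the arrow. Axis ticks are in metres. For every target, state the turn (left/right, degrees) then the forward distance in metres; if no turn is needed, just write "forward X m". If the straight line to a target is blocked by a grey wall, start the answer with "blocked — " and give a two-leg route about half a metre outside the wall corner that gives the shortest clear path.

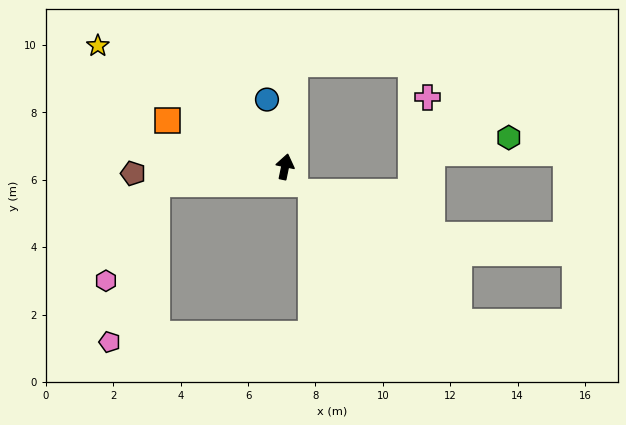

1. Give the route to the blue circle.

turn left 27°, forward 2.1 m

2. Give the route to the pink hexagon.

blocked — turn left 109°, forward 3.9 m, then turn left 56°, forward 3.3 m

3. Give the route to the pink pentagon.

blocked — turn left 109°, forward 3.9 m, then turn left 66°, forward 4.9 m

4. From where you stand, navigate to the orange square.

turn left 80°, forward 3.7 m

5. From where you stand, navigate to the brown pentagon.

turn left 104°, forward 4.5 m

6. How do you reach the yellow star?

turn left 69°, forward 6.6 m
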